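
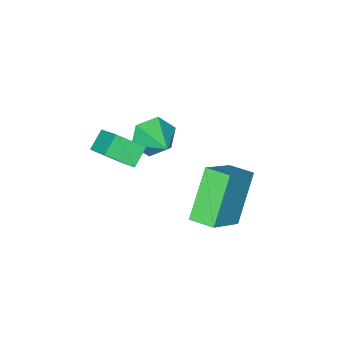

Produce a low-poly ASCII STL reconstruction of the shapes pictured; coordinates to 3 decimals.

solid 
facet normal -0.359 -0.844 -0.399
outer loop
vertex -0.076 -2.922 -4.336
vertex -0.488 -3.114 -3.559
vertex -0.916 -2.634 -4.189
endloop
endfacet
facet normal 0.152 0.764 -0.627
outer loop
vertex -0.076 -2.922 -4.336
vertex -0.916 -2.634 -4.189
vertex 0.068 -1.806 -2.941
endloop
endfacet
facet normal -0.359 -0.844 -0.399
outer loop
vertex -0.916 -2.634 -4.189
vertex -0.488 -3.114 -3.559
vertex -1.328 -2.826 -3.413
endloop
endfacet
facet normal -0.565 0.819 -0.098
outer loop
vertex -0.916 -2.634 -4.189
vertex -1.328 -2.826 -3.413
vertex 0.068 -1.806 -2.941
endloop
endfacet
facet normal -0.359 -0.844 -0.400
outer loop
vertex -1.328 -2.826 -3.413
vertex -0.488 -3.114 -3.559
vertex -0.901 -3.306 -2.783
endloop
endfacet
facet normal -0.557 0.434 0.708
outer loop
vertex -1.328 -2.826 -3.413
vertex -0.901 -3.306 -2.783
vertex 0.068 -1.806 -2.941
endloop
endfacet
facet normal -0.359 -0.844 -0.400
outer loop
vertex -0.901 -3.306 -2.783
vertex -0.488 -3.114 -3.559
vertex -0.061 -3.594 -2.929
endloop
endfacet
facet normal 0.169 -0.006 0.986
outer loop
vertex -0.901 -3.306 -2.783
vertex -0.061 -3.594 -2.929
vertex 0.068 -1.806 -2.941
endloop
endfacet
facet normal -0.359 -0.844 -0.399
outer loop
vertex -0.061 -3.594 -2.929
vertex -0.488 -3.114 -3.559
vertex 0.352 -3.402 -3.706
endloop
endfacet
facet normal 0.888 -0.061 0.457
outer loop
vertex -0.061 -3.594 -2.929
vertex 0.352 -3.402 -3.706
vertex 0.068 -1.806 -2.941
endloop
endfacet
facet normal -0.359 -0.844 -0.399
outer loop
vertex 0.352 -3.402 -3.706
vertex -0.488 -3.114 -3.559
vertex -0.076 -2.922 -4.336
endloop
endfacet
facet normal 0.879 0.324 -0.350
outer loop
vertex 0.352 -3.402 -3.706
vertex -0.076 -2.922 -4.336
vertex 0.068 -1.806 -2.941
endloop
endfacet
facet normal -0.773 -0.142 -0.618
outer loop
vertex -0.681 0.579 -2.64
vertex -0.93 1.522 -2.545
vertex 0.585 1.084 -4.341
endloop
endfacet
facet normal 0.254 -0.962 -0.096
outer loop
vertex 2.07 1.358 -3.155
vertex -0.681 0.579 -2.64
vertex 0.585 1.084 -4.341
endloop
endfacet
facet normal -0.773 -0.142 -0.618
outer loop
vertex 0.585 1.084 -4.341
vertex -0.93 1.522 -2.545
vertex 0.336 2.027 -4.246
endloop
endfacet
facet normal 0.581 0.232 -0.780
outer loop
vertex 0.336 2.027 -4.246
vertex 2.07 1.358 -3.155
vertex 0.585 1.084 -4.341
endloop
endfacet
facet normal -0.581 -0.232 0.780
outer loop
vertex -0.681 0.579 -2.64
vertex 0.555 1.796 -1.359
vertex -0.93 1.522 -2.545
endloop
endfacet
facet normal 0.254 -0.962 -0.096
outer loop
vertex 0.804 0.853 -1.454
vertex -0.681 0.579 -2.64
vertex 2.07 1.358 -3.155
endloop
endfacet
facet normal -0.581 -0.232 0.780
outer loop
vertex 0.804 0.853 -1.454
vertex 0.555 1.796 -1.359
vertex -0.681 0.579 -2.64
endloop
endfacet
facet normal -0.254 0.962 0.096
outer loop
vertex -0.93 1.522 -2.545
vertex 0.555 1.796 -1.359
vertex 0.336 2.027 -4.246
endloop
endfacet
facet normal 0.581 0.232 -0.780
outer loop
vertex 1.821 2.301 -3.06
vertex 2.07 1.358 -3.155
vertex 0.336 2.027 -4.246
endloop
endfacet
facet normal -0.254 0.962 0.096
outer loop
vertex 0.336 2.027 -4.246
vertex 0.555 1.796 -1.359
vertex 1.821 2.301 -3.06
endloop
endfacet
facet normal 0.773 0.142 0.618
outer loop
vertex 1.821 2.301 -3.06
vertex 0.804 0.853 -1.454
vertex 2.07 1.358 -3.155
endloop
endfacet
facet normal 0.773 0.142 0.618
outer loop
vertex 0.555 1.796 -1.359
vertex 0.804 0.853 -1.454
vertex 1.821 2.301 -3.06
endloop
endfacet
facet normal -0.782 -0.189 0.594
outer loop
vertex 2.121 -2.227 -0.889
vertex 1.364 -1.525 -1.662
vertex 1.844 -3.306 -1.597
endloop
endfacet
facet normal 0.587 -0.544 0.600
outer loop
vertex 2.556 -3.135 -2.138
vertex 2.121 -2.227 -0.889
vertex 1.844 -3.306 -1.597
endloop
endfacet
facet normal -0.782 -0.189 0.594
outer loop
vertex 1.844 -3.306 -1.597
vertex 1.364 -1.525 -1.662
vertex 1.087 -2.604 -2.37
endloop
endfacet
facet normal -0.211 -0.818 -0.536
outer loop
vertex 1.087 -2.604 -2.37
vertex 2.556 -3.135 -2.138
vertex 1.844 -3.306 -1.597
endloop
endfacet
facet normal 0.211 0.818 0.536
outer loop
vertex 2.121 -2.227 -0.889
vertex 2.076 -1.354 -2.203
vertex 1.364 -1.525 -1.662
endloop
endfacet
facet normal 0.587 -0.544 0.600
outer loop
vertex 2.833 -2.056 -1.43
vertex 2.121 -2.227 -0.889
vertex 2.556 -3.135 -2.138
endloop
endfacet
facet normal 0.211 0.818 0.536
outer loop
vertex 2.833 -2.056 -1.43
vertex 2.076 -1.354 -2.203
vertex 2.121 -2.227 -0.889
endloop
endfacet
facet normal -0.587 0.544 -0.600
outer loop
vertex 1.364 -1.525 -1.662
vertex 2.076 -1.354 -2.203
vertex 1.087 -2.604 -2.37
endloop
endfacet
facet normal -0.211 -0.818 -0.536
outer loop
vertex 1.799 -2.433 -2.911
vertex 2.556 -3.135 -2.138
vertex 1.087 -2.604 -2.37
endloop
endfacet
facet normal -0.587 0.544 -0.600
outer loop
vertex 1.087 -2.604 -2.37
vertex 2.076 -1.354 -2.203
vertex 1.799 -2.433 -2.911
endloop
endfacet
facet normal 0.782 0.189 -0.594
outer loop
vertex 1.799 -2.433 -2.911
vertex 2.833 -2.056 -1.43
vertex 2.556 -3.135 -2.138
endloop
endfacet
facet normal 0.782 0.189 -0.594
outer loop
vertex 2.076 -1.354 -2.203
vertex 2.833 -2.056 -1.43
vertex 1.799 -2.433 -2.911
endloop
endfacet

endsolid


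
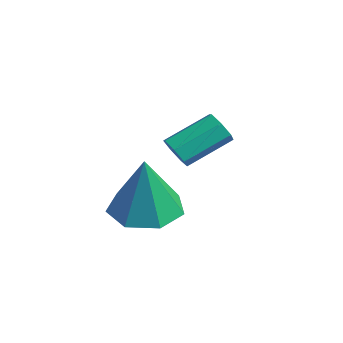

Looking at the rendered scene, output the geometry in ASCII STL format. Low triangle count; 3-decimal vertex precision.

solid 
facet normal -0.164 0.102 -0.981
outer loop
vertex 2.306 0.566 -0.646
vertex 1.31 0.689 -0.467
vertex 2.04 1.4 -0.515
endloop
endfacet
facet normal 0.920 0.245 0.306
outer loop
vertex 2.306 0.566 -0.646
vertex 2.04 1.4 -0.515
vertex 1.63 0.491 1.447
endloop
endfacet
facet normal -0.164 0.103 -0.981
outer loop
vertex 2.04 1.4 -0.515
vertex 1.31 0.689 -0.467
vertex 1.224 1.699 -0.347
endloop
endfacet
facet normal 0.387 0.803 0.453
outer loop
vertex 2.04 1.4 -0.515
vertex 1.224 1.699 -0.347
vertex 1.63 0.491 1.447
endloop
endfacet
facet normal -0.164 0.103 -0.981
outer loop
vertex 1.224 1.699 -0.347
vertex 1.31 0.689 -0.467
vertex 0.472 1.237 -0.27
endloop
endfacet
facet normal -0.385 0.723 0.574
outer loop
vertex 1.224 1.699 -0.347
vertex 0.472 1.237 -0.27
vertex 1.63 0.491 1.447
endloop
endfacet
facet normal -0.164 0.101 -0.981
outer loop
vertex 0.472 1.237 -0.27
vertex 1.31 0.689 -0.467
vertex 0.352 0.363 -0.34
endloop
endfacet
facet normal -0.814 0.066 0.577
outer loop
vertex 0.472 1.237 -0.27
vertex 0.352 0.363 -0.34
vertex 1.63 0.491 1.447
endloop
endfacet
facet normal -0.165 0.102 -0.981
outer loop
vertex 0.352 0.363 -0.34
vertex 1.31 0.689 -0.467
vertex 0.952 -0.265 -0.506
endloop
endfacet
facet normal -0.577 -0.674 0.461
outer loop
vertex 0.352 0.363 -0.34
vertex 0.952 -0.265 -0.506
vertex 1.63 0.491 1.447
endloop
endfacet
facet normal -0.164 0.102 -0.981
outer loop
vertex 0.952 -0.265 -0.506
vertex 1.31 0.689 -0.467
vertex 1.822 -0.175 -0.642
endloop
endfacet
facet normal 0.146 -0.939 0.313
outer loop
vertex 0.952 -0.265 -0.506
vertex 1.822 -0.175 -0.642
vertex 1.63 0.491 1.447
endloop
endfacet
facet normal -0.164 0.102 -0.981
outer loop
vertex 1.822 -0.175 -0.642
vertex 1.31 0.689 -0.467
vertex 2.306 0.566 -0.646
endloop
endfacet
facet normal 0.813 -0.529 0.243
outer loop
vertex 1.822 -0.175 -0.642
vertex 2.306 0.566 -0.646
vertex 1.63 0.491 1.447
endloop
endfacet
facet normal -0.093 -0.873 -0.479
outer loop
vertex 0.021 2.232 0.604
vertex -0.35 2.457 0.266
vertex 0.196 2.431 0.207
endloop
endfacet
facet normal 0.926 -0.252 0.282
outer loop
vertex 0.021 2.232 0.604
vertex 0.196 2.431 0.207
vertex 0.161 3.558 1.332
endloop
endfacet
facet normal 0.925 -0.253 0.283
outer loop
vertex 0.161 3.558 1.332
vertex 0.196 2.431 0.207
vertex 0.337 3.758 0.935
endloop
endfacet
facet normal 0.092 0.872 0.480
outer loop
vertex 0.161 3.558 1.332
vertex 0.337 3.758 0.935
vertex -0.21 3.783 0.994
endloop
endfacet
facet normal -0.093 -0.873 -0.478
outer loop
vertex 0.196 2.431 0.207
vertex -0.35 2.457 0.266
vertex -0.04 2.649 -0.145
endloop
endfacet
facet normal 0.864 0.169 -0.475
outer loop
vertex 0.196 2.431 0.207
vertex -0.04 2.649 -0.145
vertex 0.337 3.758 0.935
endloop
endfacet
facet normal 0.864 0.169 -0.475
outer loop
vertex 0.337 3.758 0.935
vertex -0.04 2.649 -0.145
vertex 0.101 3.976 0.583
endloop
endfacet
facet normal 0.092 0.873 0.479
outer loop
vertex 0.337 3.758 0.935
vertex 0.101 3.976 0.583
vertex -0.21 3.783 0.994
endloop
endfacet
facet normal -0.094 -0.873 -0.479
outer loop
vertex -0.04 2.649 -0.145
vertex -0.35 2.457 0.266
vertex -0.51 2.723 -0.188
endloop
endfacet
facet normal 0.153 0.463 -0.873
outer loop
vertex -0.04 2.649 -0.145
vertex -0.51 2.723 -0.188
vertex 0.101 3.976 0.583
endloop
endfacet
facet normal 0.153 0.463 -0.873
outer loop
vertex 0.101 3.976 0.583
vertex -0.51 2.723 -0.188
vertex -0.369 4.05 0.54
endloop
endfacet
facet normal 0.093 0.872 0.480
outer loop
vertex 0.101 3.976 0.583
vertex -0.369 4.05 0.54
vertex -0.21 3.783 0.994
endloop
endfacet
facet normal -0.093 -0.873 -0.479
outer loop
vertex -0.51 2.723 -0.188
vertex -0.35 2.457 0.266
vertex -0.859 2.596 0.111
endloop
endfacet
facet normal -0.675 0.409 -0.614
outer loop
vertex -0.51 2.723 -0.188
vertex -0.859 2.596 0.111
vertex -0.369 4.05 0.54
endloop
endfacet
facet normal -0.675 0.409 -0.615
outer loop
vertex -0.369 4.05 0.54
vertex -0.859 2.596 0.111
vertex -0.719 3.922 0.839
endloop
endfacet
facet normal 0.092 0.872 0.481
outer loop
vertex -0.369 4.05 0.54
vertex -0.719 3.922 0.839
vertex -0.21 3.783 0.994
endloop
endfacet
facet normal -0.092 -0.873 -0.479
outer loop
vertex -0.859 2.596 0.111
vertex -0.35 2.457 0.266
vertex -0.826 2.364 0.527
endloop
endfacet
facet normal -0.993 0.047 0.105
outer loop
vertex -0.859 2.596 0.111
vertex -0.826 2.364 0.527
vertex -0.719 3.922 0.839
endloop
endfacet
facet normal -0.993 0.047 0.107
outer loop
vertex -0.719 3.922 0.839
vertex -0.826 2.364 0.527
vertex -0.685 3.691 1.255
endloop
endfacet
facet normal 0.093 0.874 0.478
outer loop
vertex -0.719 3.922 0.839
vertex -0.685 3.691 1.255
vertex -0.21 3.783 0.994
endloop
endfacet
facet normal -0.093 -0.873 -0.480
outer loop
vertex -0.826 2.364 0.527
vertex -0.35 2.457 0.266
vertex -0.434 2.202 0.746
endloop
endfacet
facet normal -0.563 -0.351 0.748
outer loop
vertex -0.826 2.364 0.527
vertex -0.434 2.202 0.746
vertex -0.685 3.691 1.255
endloop
endfacet
facet normal -0.563 -0.351 0.748
outer loop
vertex -0.685 3.691 1.255
vertex -0.434 2.202 0.746
vertex -0.293 3.529 1.474
endloop
endfacet
facet normal 0.094 0.873 0.478
outer loop
vertex -0.685 3.691 1.255
vertex -0.293 3.529 1.474
vertex -0.21 3.783 0.994
endloop
endfacet
facet normal -0.092 -0.873 -0.480
outer loop
vertex -0.434 2.202 0.746
vertex -0.35 2.457 0.266
vertex 0.021 2.232 0.604
endloop
endfacet
facet normal 0.290 -0.484 0.826
outer loop
vertex -0.434 2.202 0.746
vertex 0.021 2.232 0.604
vertex -0.293 3.529 1.474
endloop
endfacet
facet normal 0.289 -0.484 0.826
outer loop
vertex -0.293 3.529 1.474
vertex 0.021 2.232 0.604
vertex 0.161 3.558 1.332
endloop
endfacet
facet normal 0.094 0.873 0.478
outer loop
vertex -0.293 3.529 1.474
vertex 0.161 3.558 1.332
vertex -0.21 3.783 0.994
endloop
endfacet

endsolid


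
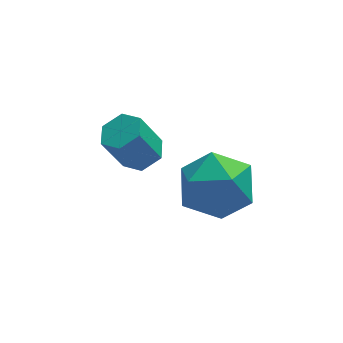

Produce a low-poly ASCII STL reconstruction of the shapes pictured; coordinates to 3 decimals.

solid 
facet normal 0.442 0.033 -0.896
outer loop
vertex -0.852 1.978 -0.998
vertex -1.429 1.803 -1.289
vertex -1.285 2.45 -1.194
endloop
endfacet
facet normal 0.622 0.709 0.333
outer loop
vertex -0.852 1.978 -0.998
vertex -1.285 2.45 -1.194
vertex -1.453 1.932 0.221
endloop
endfacet
facet normal 0.622 0.709 0.333
outer loop
vertex -1.453 1.932 0.221
vertex -1.285 2.45 -1.194
vertex -1.886 2.404 0.025
endloop
endfacet
facet normal -0.442 -0.034 0.896
outer loop
vertex -1.453 1.932 0.221
vertex -1.886 2.404 0.025
vertex -2.031 1.757 -0.071
endloop
endfacet
facet normal 0.442 0.033 -0.896
outer loop
vertex -1.285 2.45 -1.194
vertex -1.429 1.803 -1.289
vertex -1.862 2.275 -1.485
endloop
endfacet
facet normal -0.249 0.965 -0.086
outer loop
vertex -1.285 2.45 -1.194
vertex -1.862 2.275 -1.485
vertex -1.886 2.404 0.025
endloop
endfacet
facet normal -0.249 0.965 -0.086
outer loop
vertex -1.886 2.404 0.025
vertex -1.862 2.275 -1.485
vertex -2.464 2.229 -0.266
endloop
endfacet
facet normal -0.441 -0.034 0.897
outer loop
vertex -1.886 2.404 0.025
vertex -2.464 2.229 -0.266
vertex -2.031 1.757 -0.071
endloop
endfacet
facet normal 0.442 0.034 -0.896
outer loop
vertex -1.862 2.275 -1.485
vertex -1.429 1.803 -1.289
vertex -2.007 1.628 -1.581
endloop
endfacet
facet normal -0.870 0.257 -0.420
outer loop
vertex -1.862 2.275 -1.485
vertex -2.007 1.628 -1.581
vertex -2.464 2.229 -0.266
endloop
endfacet
facet normal -0.871 0.256 -0.420
outer loop
vertex -2.464 2.229 -0.266
vertex -2.007 1.628 -1.581
vertex -2.608 1.582 -0.362
endloop
endfacet
facet normal -0.442 -0.035 0.897
outer loop
vertex -2.464 2.229 -0.266
vertex -2.608 1.582 -0.362
vertex -2.031 1.757 -0.071
endloop
endfacet
facet normal 0.442 0.034 -0.896
outer loop
vertex -2.007 1.628 -1.581
vertex -1.429 1.803 -1.289
vertex -1.574 1.156 -1.385
endloop
endfacet
facet normal -0.622 -0.709 -0.333
outer loop
vertex -2.007 1.628 -1.581
vertex -1.574 1.156 -1.385
vertex -2.608 1.582 -0.362
endloop
endfacet
facet normal -0.622 -0.709 -0.333
outer loop
vertex -2.608 1.582 -0.362
vertex -1.574 1.156 -1.385
vertex -2.175 1.11 -0.166
endloop
endfacet
facet normal -0.442 -0.033 0.896
outer loop
vertex -2.608 1.582 -0.362
vertex -2.175 1.11 -0.166
vertex -2.031 1.757 -0.071
endloop
endfacet
facet normal 0.441 0.034 -0.897
outer loop
vertex -1.574 1.156 -1.385
vertex -1.429 1.803 -1.289
vertex -0.996 1.331 -1.094
endloop
endfacet
facet normal 0.249 -0.965 0.086
outer loop
vertex -1.574 1.156 -1.385
vertex -0.996 1.331 -1.094
vertex -2.175 1.11 -0.166
endloop
endfacet
facet normal 0.249 -0.965 0.087
outer loop
vertex -2.175 1.11 -0.166
vertex -0.996 1.331 -1.094
vertex -1.598 1.285 0.125
endloop
endfacet
facet normal -0.442 -0.033 0.896
outer loop
vertex -2.175 1.11 -0.166
vertex -1.598 1.285 0.125
vertex -2.031 1.757 -0.071
endloop
endfacet
facet normal 0.442 0.035 -0.897
outer loop
vertex -0.996 1.331 -1.094
vertex -1.429 1.803 -1.289
vertex -0.852 1.978 -0.998
endloop
endfacet
facet normal 0.871 -0.256 0.420
outer loop
vertex -0.996 1.331 -1.094
vertex -0.852 1.978 -0.998
vertex -1.598 1.285 0.125
endloop
endfacet
facet normal 0.871 -0.257 0.419
outer loop
vertex -1.598 1.285 0.125
vertex -0.852 1.978 -0.998
vertex -1.453 1.932 0.221
endloop
endfacet
facet normal -0.442 -0.034 0.896
outer loop
vertex -1.598 1.285 0.125
vertex -1.453 1.932 0.221
vertex -2.031 1.757 -0.071
endloop
endfacet
facet normal 0.472 0.680 0.561
outer loop
vertex 0.345 0.086 -0.041
vertex 0.004 -0.459 0.907
vertex 0.998 -0.74 0.411
endloop
endfacet
facet normal 0.800 0.596 -0.067
outer loop
vertex 0.345 0.086 -0.041
vertex 0.998 -0.74 0.411
vertex 0.857 -0.678 -0.725
endloop
endfacet
facet normal 0.329 0.743 -0.583
outer loop
vertex 0.345 0.086 -0.041
vertex 0.857 -0.678 -0.725
vertex -0.225 -0.359 -0.93
endloop
endfacet
facet normal -0.289 0.917 -0.274
outer loop
vertex 0.345 0.086 -0.041
vertex -0.225 -0.359 -0.93
vertex -0.752 -0.224 0.079
endloop
endfacet
facet normal -0.201 0.879 0.433
outer loop
vertex 0.345 0.086 -0.041
vertex -0.752 -0.224 0.079
vertex 0.004 -0.459 0.907
endloop
endfacet
facet normal 0.988 -0.090 -0.128
outer loop
vertex 0.857 -0.678 -0.725
vertex 0.998 -0.74 0.411
vertex 0.832 -1.696 -0.199
endloop
endfacet
facet normal 0.457 0.046 0.889
outer loop
vertex 0.998 -0.74 0.411
vertex 0.004 -0.459 0.907
vertex 0.305 -1.561 0.81
endloop
endfacet
facet normal -0.632 0.368 0.682
outer loop
vertex 0.004 -0.459 0.907
vertex -0.752 -0.224 0.079
vertex -0.777 -1.242 0.605
endloop
endfacet
facet normal -0.775 0.430 -0.463
outer loop
vertex -0.752 -0.224 0.079
vertex -0.225 -0.359 -0.93
vertex -0.918 -1.18 -0.531
endloop
endfacet
facet normal 0.226 0.146 -0.963
outer loop
vertex -0.225 -0.359 -0.93
vertex 0.857 -0.678 -0.725
vertex 0.076 -1.461 -1.027
endloop
endfacet
facet normal 0.289 -0.917 0.274
outer loop
vertex -0.265 -2.006 -0.079
vertex 0.832 -1.696 -0.199
vertex 0.305 -1.561 0.81
endloop
endfacet
facet normal -0.329 -0.743 0.583
outer loop
vertex -0.265 -2.006 -0.079
vertex 0.305 -1.561 0.81
vertex -0.777 -1.242 0.605
endloop
endfacet
facet normal -0.800 -0.596 0.067
outer loop
vertex -0.265 -2.006 -0.079
vertex -0.777 -1.242 0.605
vertex -0.918 -1.18 -0.531
endloop
endfacet
facet normal -0.472 -0.680 -0.561
outer loop
vertex -0.265 -2.006 -0.079
vertex -0.918 -1.18 -0.531
vertex 0.076 -1.461 -1.027
endloop
endfacet
facet normal 0.201 -0.879 -0.433
outer loop
vertex -0.265 -2.006 -0.079
vertex 0.076 -1.461 -1.027
vertex 0.832 -1.696 -0.199
endloop
endfacet
facet normal 0.775 -0.430 0.463
outer loop
vertex 0.305 -1.561 0.81
vertex 0.832 -1.696 -0.199
vertex 0.998 -0.74 0.411
endloop
endfacet
facet normal -0.226 -0.146 0.963
outer loop
vertex -0.777 -1.242 0.605
vertex 0.305 -1.561 0.81
vertex 0.004 -0.459 0.907
endloop
endfacet
facet normal -0.988 0.090 0.128
outer loop
vertex -0.918 -1.18 -0.531
vertex -0.777 -1.242 0.605
vertex -0.752 -0.224 0.079
endloop
endfacet
facet normal -0.457 -0.046 -0.889
outer loop
vertex 0.076 -1.461 -1.027
vertex -0.918 -1.18 -0.531
vertex -0.225 -0.359 -0.93
endloop
endfacet
facet normal 0.632 -0.368 -0.682
outer loop
vertex 0.832 -1.696 -0.199
vertex 0.076 -1.461 -1.027
vertex 0.857 -0.678 -0.725
endloop
endfacet

endsolid


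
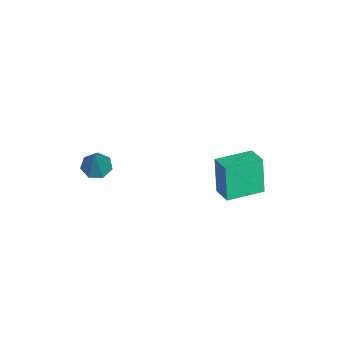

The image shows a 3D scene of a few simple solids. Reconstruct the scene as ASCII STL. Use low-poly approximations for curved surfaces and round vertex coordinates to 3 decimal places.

solid 
facet normal -0.521 -0.077 -0.850
outer loop
vertex 2.708 -2.084 2.486
vertex 2.199 -2.476 2.834
vertex 2.235 -1.752 2.746
endloop
endfacet
facet normal 0.560 0.828 -0.039
outer loop
vertex 2.708 -2.084 2.486
vertex 2.235 -1.752 2.746
vertex 3.201 -2.324 4.466
endloop
endfacet
facet normal -0.521 -0.077 -0.850
outer loop
vertex 2.235 -1.752 2.746
vertex 2.199 -2.476 2.834
vertex 1.735 -1.965 3.072
endloop
endfacet
facet normal -0.140 0.913 0.382
outer loop
vertex 2.235 -1.752 2.746
vertex 1.735 -1.965 3.072
vertex 3.201 -2.324 4.466
endloop
endfacet
facet normal -0.522 -0.078 -0.850
outer loop
vertex 1.735 -1.965 3.072
vertex 2.199 -2.476 2.834
vertex 1.585 -2.563 3.219
endloop
endfacet
facet normal -0.607 0.330 0.723
outer loop
vertex 1.735 -1.965 3.072
vertex 1.585 -2.563 3.219
vertex 3.201 -2.324 4.466
endloop
endfacet
facet normal -0.521 -0.080 -0.850
outer loop
vertex 1.585 -2.563 3.219
vertex 2.199 -2.476 2.834
vertex 1.898 -3.095 3.077
endloop
endfacet
facet normal -0.489 -0.482 0.727
outer loop
vertex 1.585 -2.563 3.219
vertex 1.898 -3.095 3.077
vertex 3.201 -2.324 4.466
endloop
endfacet
facet normal -0.521 -0.080 -0.850
outer loop
vertex 1.898 -3.095 3.077
vertex 2.199 -2.476 2.834
vertex 2.438 -3.161 2.752
endloop
endfacet
facet normal 0.124 -0.912 0.391
outer loop
vertex 1.898 -3.095 3.077
vertex 2.438 -3.161 2.752
vertex 3.201 -2.324 4.466
endloop
endfacet
facet normal -0.521 -0.080 -0.850
outer loop
vertex 2.438 -3.161 2.752
vertex 2.199 -2.476 2.834
vertex 2.798 -2.711 2.489
endloop
endfacet
facet normal 0.771 -0.636 -0.033
outer loop
vertex 2.438 -3.161 2.752
vertex 2.798 -2.711 2.489
vertex 3.201 -2.324 4.466
endloop
endfacet
facet normal -0.521 -0.079 -0.850
outer loop
vertex 2.798 -2.711 2.489
vertex 2.199 -2.476 2.834
vertex 2.708 -2.084 2.486
endloop
endfacet
facet normal 0.965 0.137 -0.224
outer loop
vertex 2.798 -2.711 2.489
vertex 2.708 -2.084 2.486
vertex 3.201 -2.324 4.466
endloop
endfacet
facet normal -0.568 0.823 -0.026
outer loop
vertex -3.742 3.675 -0.166
vertex -2.828 4.312 0.024
vertex -3.42 3.831 -2.235
endloop
endfacet
facet normal -0.808 -0.564 -0.168
outer loop
vertex -2.312 2.228 -2.184
vertex -3.742 3.675 -0.166
vertex -3.42 3.831 -2.235
endloop
endfacet
facet normal -0.569 0.822 -0.026
outer loop
vertex -3.42 3.831 -2.235
vertex -2.828 4.312 0.024
vertex -2.507 4.469 -2.045
endloop
endfacet
facet normal 0.153 0.074 -0.985
outer loop
vertex -2.507 4.469 -2.045
vertex -2.312 2.228 -2.184
vertex -3.42 3.831 -2.235
endloop
endfacet
facet normal -0.153 -0.074 0.985
outer loop
vertex -3.742 3.675 -0.166
vertex -1.72 2.709 0.075
vertex -2.828 4.312 0.024
endloop
endfacet
facet normal -0.808 -0.564 -0.168
outer loop
vertex -2.633 2.071 -0.115
vertex -3.742 3.675 -0.166
vertex -2.312 2.228 -2.184
endloop
endfacet
facet normal -0.153 -0.074 0.985
outer loop
vertex -2.633 2.071 -0.115
vertex -1.72 2.709 0.075
vertex -3.742 3.675 -0.166
endloop
endfacet
facet normal 0.808 0.564 0.168
outer loop
vertex -2.828 4.312 0.024
vertex -1.72 2.709 0.075
vertex -2.507 4.469 -2.045
endloop
endfacet
facet normal 0.153 0.074 -0.985
outer loop
vertex -1.398 2.865 -1.994
vertex -2.312 2.228 -2.184
vertex -2.507 4.469 -2.045
endloop
endfacet
facet normal 0.808 0.564 0.168
outer loop
vertex -2.507 4.469 -2.045
vertex -1.72 2.709 0.075
vertex -1.398 2.865 -1.994
endloop
endfacet
facet normal 0.568 -0.823 0.026
outer loop
vertex -1.398 2.865 -1.994
vertex -2.633 2.071 -0.115
vertex -2.312 2.228 -2.184
endloop
endfacet
facet normal 0.569 -0.822 0.027
outer loop
vertex -1.72 2.709 0.075
vertex -2.633 2.071 -0.115
vertex -1.398 2.865 -1.994
endloop
endfacet

endsolid


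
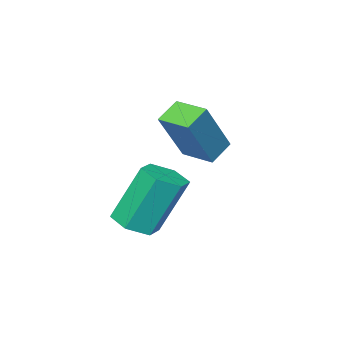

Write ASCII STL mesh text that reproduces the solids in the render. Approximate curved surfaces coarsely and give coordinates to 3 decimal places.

solid 
facet normal 0.346 -0.238 -0.908
outer loop
vertex 4.378 2.546 -2.255
vertex 3.83 2.197 -2.372
vertex 3.854 2.837 -2.531
endloop
endfacet
facet normal 0.500 0.865 -0.036
outer loop
vertex 4.378 2.546 -2.255
vertex 3.854 2.837 -2.531
vertex 3.758 2.972 -0.63
endloop
endfacet
facet normal 0.500 0.865 -0.036
outer loop
vertex 3.758 2.972 -0.63
vertex 3.854 2.837 -2.531
vertex 3.234 3.263 -0.907
endloop
endfacet
facet normal -0.347 0.238 0.907
outer loop
vertex 3.758 2.972 -0.63
vertex 3.234 3.263 -0.907
vertex 3.21 2.623 -0.748
endloop
endfacet
facet normal 0.346 -0.238 -0.908
outer loop
vertex 3.854 2.837 -2.531
vertex 3.83 2.197 -2.372
vertex 3.306 2.488 -2.648
endloop
endfacet
facet normal -0.438 0.815 -0.381
outer loop
vertex 3.854 2.837 -2.531
vertex 3.306 2.488 -2.648
vertex 3.234 3.263 -0.907
endloop
endfacet
facet normal -0.438 0.815 -0.381
outer loop
vertex 3.234 3.263 -0.907
vertex 3.306 2.488 -2.648
vertex 2.686 2.914 -1.024
endloop
endfacet
facet normal -0.346 0.238 0.908
outer loop
vertex 3.234 3.263 -0.907
vertex 2.686 2.914 -1.024
vertex 3.21 2.623 -0.748
endloop
endfacet
facet normal 0.346 -0.237 -0.908
outer loop
vertex 3.306 2.488 -2.648
vertex 3.83 2.197 -2.372
vertex 3.282 1.848 -2.49
endloop
endfacet
facet normal -0.937 -0.050 -0.345
outer loop
vertex 3.306 2.488 -2.648
vertex 3.282 1.848 -2.49
vertex 2.686 2.914 -1.024
endloop
endfacet
facet normal -0.937 -0.050 -0.344
outer loop
vertex 2.686 2.914 -1.024
vertex 3.282 1.848 -2.49
vertex 2.662 2.274 -0.865
endloop
endfacet
facet normal -0.346 0.238 0.908
outer loop
vertex 2.686 2.914 -1.024
vertex 2.662 2.274 -0.865
vertex 3.21 2.623 -0.748
endloop
endfacet
facet normal 0.347 -0.238 -0.907
outer loop
vertex 3.282 1.848 -2.49
vertex 3.83 2.197 -2.372
vertex 3.806 1.557 -2.213
endloop
endfacet
facet normal -0.500 -0.865 0.036
outer loop
vertex 3.282 1.848 -2.49
vertex 3.806 1.557 -2.213
vertex 2.662 2.274 -0.865
endloop
endfacet
facet normal -0.500 -0.865 0.036
outer loop
vertex 2.662 2.274 -0.865
vertex 3.806 1.557 -2.213
vertex 3.186 1.983 -0.589
endloop
endfacet
facet normal -0.346 0.238 0.908
outer loop
vertex 2.662 2.274 -0.865
vertex 3.186 1.983 -0.589
vertex 3.21 2.623 -0.748
endloop
endfacet
facet normal 0.346 -0.238 -0.908
outer loop
vertex 3.806 1.557 -2.213
vertex 3.83 2.197 -2.372
vertex 4.354 1.906 -2.096
endloop
endfacet
facet normal 0.438 -0.815 0.381
outer loop
vertex 3.806 1.557 -2.213
vertex 4.354 1.906 -2.096
vertex 3.186 1.983 -0.589
endloop
endfacet
facet normal 0.438 -0.815 0.381
outer loop
vertex 3.186 1.983 -0.589
vertex 4.354 1.906 -2.096
vertex 3.734 2.332 -0.472
endloop
endfacet
facet normal -0.346 0.238 0.908
outer loop
vertex 3.186 1.983 -0.589
vertex 3.734 2.332 -0.472
vertex 3.21 2.623 -0.748
endloop
endfacet
facet normal 0.346 -0.238 -0.908
outer loop
vertex 4.354 1.906 -2.096
vertex 3.83 2.197 -2.372
vertex 4.378 2.546 -2.255
endloop
endfacet
facet normal 0.937 0.050 0.345
outer loop
vertex 4.354 1.906 -2.096
vertex 4.378 2.546 -2.255
vertex 3.734 2.332 -0.472
endloop
endfacet
facet normal 0.937 0.050 0.345
outer loop
vertex 3.734 2.332 -0.472
vertex 4.378 2.546 -2.255
vertex 3.758 2.972 -0.63
endloop
endfacet
facet normal -0.346 0.237 0.908
outer loop
vertex 3.734 2.332 -0.472
vertex 3.758 2.972 -0.63
vertex 3.21 2.623 -0.748
endloop
endfacet
facet normal -0.833 -0.139 0.536
outer loop
vertex 1.353 0.675 0.703
vertex 1.175 1.669 0.685
vertex 0.402 0.477 -0.825
endloop
endfacet
facet normal 0.176 -0.984 0.018
outer loop
vertex 1.085 0.591 -1.265
vertex 1.353 0.675 0.703
vertex 0.402 0.477 -0.825
endloop
endfacet
facet normal -0.833 -0.139 0.536
outer loop
vertex 0.402 0.477 -0.825
vertex 1.175 1.669 0.685
vertex 0.224 1.471 -0.843
endloop
endfacet
facet normal -0.525 -0.109 -0.844
outer loop
vertex 0.224 1.471 -0.843
vertex 1.085 0.591 -1.265
vertex 0.402 0.477 -0.825
endloop
endfacet
facet normal 0.525 0.109 0.844
outer loop
vertex 1.353 0.675 0.703
vertex 1.858 1.783 0.245
vertex 1.175 1.669 0.685
endloop
endfacet
facet normal 0.176 -0.984 0.018
outer loop
vertex 2.036 0.789 0.263
vertex 1.353 0.675 0.703
vertex 1.085 0.591 -1.265
endloop
endfacet
facet normal 0.525 0.109 0.844
outer loop
vertex 2.036 0.789 0.263
vertex 1.858 1.783 0.245
vertex 1.353 0.675 0.703
endloop
endfacet
facet normal -0.176 0.984 -0.018
outer loop
vertex 1.175 1.669 0.685
vertex 1.858 1.783 0.245
vertex 0.224 1.471 -0.843
endloop
endfacet
facet normal -0.525 -0.109 -0.844
outer loop
vertex 0.907 1.585 -1.283
vertex 1.085 0.591 -1.265
vertex 0.224 1.471 -0.843
endloop
endfacet
facet normal -0.176 0.984 -0.018
outer loop
vertex 0.224 1.471 -0.843
vertex 1.858 1.783 0.245
vertex 0.907 1.585 -1.283
endloop
endfacet
facet normal 0.833 0.139 -0.536
outer loop
vertex 0.907 1.585 -1.283
vertex 2.036 0.789 0.263
vertex 1.085 0.591 -1.265
endloop
endfacet
facet normal 0.833 0.139 -0.536
outer loop
vertex 1.858 1.783 0.245
vertex 2.036 0.789 0.263
vertex 0.907 1.585 -1.283
endloop
endfacet

endsolid


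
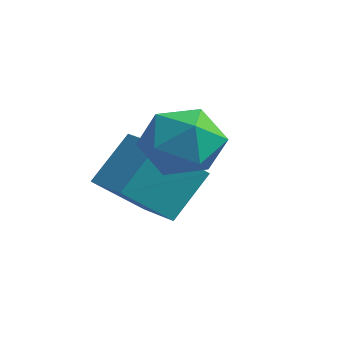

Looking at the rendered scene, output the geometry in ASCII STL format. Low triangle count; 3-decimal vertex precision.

solid 
facet normal -0.998 0.054 0.019
outer loop
vertex -0.262 -1.234 1.543
vertex -0.189 -0.293 2.67
vertex -0.209 0.146 0.388
endloop
endfacet
facet normal -0.049 -0.640 -0.767
outer loop
vertex 0.769 0.093 0.37
vertex -0.262 -1.234 1.543
vertex -0.209 0.146 0.388
endloop
endfacet
facet normal -0.998 0.054 0.019
outer loop
vertex -0.209 0.146 0.388
vertex -0.189 -0.293 2.67
vertex -0.137 1.087 1.515
endloop
endfacet
facet normal 0.030 0.766 -0.642
outer loop
vertex -0.137 1.087 1.515
vertex 0.769 0.093 0.37
vertex -0.209 0.146 0.388
endloop
endfacet
facet normal -0.030 -0.766 0.642
outer loop
vertex -0.262 -1.234 1.543
vertex 0.789 -0.346 2.652
vertex -0.189 -0.293 2.67
endloop
endfacet
facet normal -0.049 -0.640 -0.767
outer loop
vertex 0.717 -1.287 1.525
vertex -0.262 -1.234 1.543
vertex 0.769 0.093 0.37
endloop
endfacet
facet normal -0.030 -0.766 0.642
outer loop
vertex 0.717 -1.287 1.525
vertex 0.789 -0.346 2.652
vertex -0.262 -1.234 1.543
endloop
endfacet
facet normal 0.049 0.640 0.767
outer loop
vertex -0.189 -0.293 2.67
vertex 0.789 -0.346 2.652
vertex -0.137 1.087 1.515
endloop
endfacet
facet normal 0.030 0.766 -0.642
outer loop
vertex 0.842 1.034 1.497
vertex 0.769 0.093 0.37
vertex -0.137 1.087 1.515
endloop
endfacet
facet normal 0.049 0.640 0.767
outer loop
vertex -0.137 1.087 1.515
vertex 0.789 -0.346 2.652
vertex 0.842 1.034 1.497
endloop
endfacet
facet normal 0.998 -0.054 -0.020
outer loop
vertex 0.842 1.034 1.497
vertex 0.717 -1.287 1.525
vertex 0.769 0.093 0.37
endloop
endfacet
facet normal 0.998 -0.054 -0.019
outer loop
vertex 0.789 -0.346 2.652
vertex 0.717 -1.287 1.525
vertex 0.842 1.034 1.497
endloop
endfacet
facet normal 0.233 0.905 0.357
outer loop
vertex 1.442 0.445 2.872
vertex 1.626 0.056 3.738
vertex 2.333 0.133 3.082
endloop
endfacet
facet normal 0.381 0.860 -0.340
outer loop
vertex 1.442 0.445 2.872
vertex 2.333 0.133 3.082
vertex 1.952 -0.043 2.211
endloop
endfacet
facet normal -0.221 0.695 -0.684
outer loop
vertex 1.442 0.445 2.872
vertex 1.952 -0.043 2.211
vertex 1.01 -0.228 2.328
endloop
endfacet
facet normal -0.743 0.639 -0.200
outer loop
vertex 1.442 0.445 2.872
vertex 1.01 -0.228 2.328
vertex 0.808 -0.167 3.272
endloop
endfacet
facet normal -0.462 0.768 0.443
outer loop
vertex 1.442 0.445 2.872
vertex 0.808 -0.167 3.272
vertex 1.626 0.056 3.738
endloop
endfacet
facet normal 0.841 0.323 -0.433
outer loop
vertex 1.952 -0.043 2.211
vertex 2.333 0.133 3.082
vertex 2.452 -0.733 2.668
endloop
endfacet
facet normal 0.601 0.395 0.694
outer loop
vertex 2.333 0.133 3.082
vertex 1.626 0.056 3.738
vertex 2.25 -0.672 3.612
endloop
endfacet
facet normal -0.523 0.174 0.835
outer loop
vertex 1.626 0.056 3.738
vertex 0.808 -0.167 3.272
vertex 1.308 -0.857 3.729
endloop
endfacet
facet normal -0.978 -0.035 -0.207
outer loop
vertex 0.808 -0.167 3.272
vertex 1.01 -0.228 2.328
vertex 0.927 -1.033 2.858
endloop
endfacet
facet normal -0.134 0.056 -0.989
outer loop
vertex 1.01 -0.228 2.328
vertex 1.952 -0.043 2.211
vertex 1.634 -0.956 2.202
endloop
endfacet
facet normal 0.743 -0.639 0.200
outer loop
vertex 1.818 -1.345 3.068
vertex 2.452 -0.733 2.668
vertex 2.25 -0.672 3.612
endloop
endfacet
facet normal 0.221 -0.695 0.684
outer loop
vertex 1.818 -1.345 3.068
vertex 2.25 -0.672 3.612
vertex 1.308 -0.857 3.729
endloop
endfacet
facet normal -0.381 -0.860 0.340
outer loop
vertex 1.818 -1.345 3.068
vertex 1.308 -0.857 3.729
vertex 0.927 -1.033 2.858
endloop
endfacet
facet normal -0.233 -0.905 -0.357
outer loop
vertex 1.818 -1.345 3.068
vertex 0.927 -1.033 2.858
vertex 1.634 -0.956 2.202
endloop
endfacet
facet normal 0.462 -0.768 -0.443
outer loop
vertex 1.818 -1.345 3.068
vertex 1.634 -0.956 2.202
vertex 2.452 -0.733 2.668
endloop
endfacet
facet normal 0.978 0.035 0.207
outer loop
vertex 2.25 -0.672 3.612
vertex 2.452 -0.733 2.668
vertex 2.333 0.133 3.082
endloop
endfacet
facet normal 0.134 -0.056 0.989
outer loop
vertex 1.308 -0.857 3.729
vertex 2.25 -0.672 3.612
vertex 1.626 0.056 3.738
endloop
endfacet
facet normal -0.841 -0.323 0.433
outer loop
vertex 0.927 -1.033 2.858
vertex 1.308 -0.857 3.729
vertex 0.808 -0.167 3.272
endloop
endfacet
facet normal -0.601 -0.395 -0.694
outer loop
vertex 1.634 -0.956 2.202
vertex 0.927 -1.033 2.858
vertex 1.01 -0.228 2.328
endloop
endfacet
facet normal 0.523 -0.174 -0.835
outer loop
vertex 2.452 -0.733 2.668
vertex 1.634 -0.956 2.202
vertex 1.952 -0.043 2.211
endloop
endfacet

endsolid


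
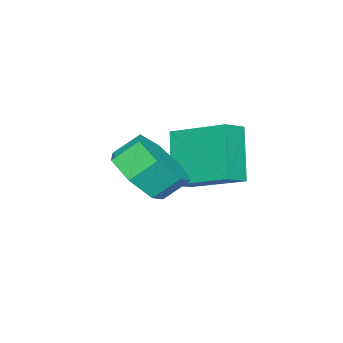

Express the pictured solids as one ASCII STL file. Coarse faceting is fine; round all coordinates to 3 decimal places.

solid 
facet normal 0.505 -0.552 -0.663
outer loop
vertex 0.304 -4.403 2.063
vertex -0.375 -4.089 1.285
vertex 0.548 -3.625 1.601
endloop
endfacet
facet normal 0.823 0.076 0.562
outer loop
vertex 0.304 -4.403 2.063
vertex 0.548 -3.625 1.601
vertex -0.205 -3.845 2.733
endloop
endfacet
facet normal 0.823 0.077 0.563
outer loop
vertex -0.205 -3.845 2.733
vertex 0.548 -3.625 1.601
vertex 0.038 -3.067 2.271
endloop
endfacet
facet normal -0.505 0.552 0.664
outer loop
vertex -0.205 -3.845 2.733
vertex 0.038 -3.067 2.271
vertex -0.885 -3.531 1.955
endloop
endfacet
facet normal 0.505 -0.553 -0.663
outer loop
vertex 0.548 -3.625 1.601
vertex -0.375 -4.089 1.285
vertex 0.096 -3.197 0.9
endloop
endfacet
facet normal 0.716 0.697 -0.036
outer loop
vertex 0.548 -3.625 1.601
vertex 0.096 -3.197 0.9
vertex 0.038 -3.067 2.271
endloop
endfacet
facet normal 0.716 0.697 -0.036
outer loop
vertex 0.038 -3.067 2.271
vertex 0.096 -3.197 0.9
vertex -0.414 -2.639 1.57
endloop
endfacet
facet normal -0.505 0.553 0.663
outer loop
vertex 0.038 -3.067 2.271
vertex -0.414 -2.639 1.57
vertex -0.885 -3.531 1.955
endloop
endfacet
facet normal 0.505 -0.553 -0.663
outer loop
vertex 0.096 -3.197 0.9
vertex -0.375 -4.089 1.285
vertex -0.71 -3.44 0.489
endloop
endfacet
facet normal 0.070 0.792 -0.606
outer loop
vertex 0.096 -3.197 0.9
vertex -0.71 -3.44 0.489
vertex -0.414 -2.639 1.57
endloop
endfacet
facet normal 0.070 0.792 -0.606
outer loop
vertex -0.414 -2.639 1.57
vertex -0.71 -3.44 0.489
vertex -1.22 -2.882 1.159
endloop
endfacet
facet normal -0.505 0.553 0.663
outer loop
vertex -0.414 -2.639 1.57
vertex -1.22 -2.882 1.159
vertex -0.885 -3.531 1.955
endloop
endfacet
facet normal 0.504 -0.553 -0.663
outer loop
vertex -0.71 -3.44 0.489
vertex -0.375 -4.089 1.285
vertex -1.264 -4.172 0.678
endloop
endfacet
facet normal -0.629 0.290 -0.721
outer loop
vertex -0.71 -3.44 0.489
vertex -1.264 -4.172 0.678
vertex -1.22 -2.882 1.159
endloop
endfacet
facet normal -0.629 0.290 -0.721
outer loop
vertex -1.22 -2.882 1.159
vertex -1.264 -4.172 0.678
vertex -1.774 -3.614 1.348
endloop
endfacet
facet normal -0.504 0.553 0.663
outer loop
vertex -1.22 -2.882 1.159
vertex -1.774 -3.614 1.348
vertex -0.885 -3.531 1.955
endloop
endfacet
facet normal 0.505 -0.552 -0.664
outer loop
vertex -1.264 -4.172 0.678
vertex -0.375 -4.089 1.285
vertex -1.149 -4.842 1.323
endloop
endfacet
facet normal -0.854 -0.429 -0.293
outer loop
vertex -1.264 -4.172 0.678
vertex -1.149 -4.842 1.323
vertex -1.774 -3.614 1.348
endloop
endfacet
facet normal -0.854 -0.429 -0.293
outer loop
vertex -1.774 -3.614 1.348
vertex -1.149 -4.842 1.323
vertex -1.659 -4.284 1.993
endloop
endfacet
facet normal -0.505 0.552 0.664
outer loop
vertex -1.774 -3.614 1.348
vertex -1.659 -4.284 1.993
vertex -0.885 -3.531 1.955
endloop
endfacet
facet normal 0.505 -0.553 -0.663
outer loop
vertex -1.149 -4.842 1.323
vertex -0.375 -4.089 1.285
vertex -0.451 -4.944 1.94
endloop
endfacet
facet normal -0.436 -0.826 0.356
outer loop
vertex -1.149 -4.842 1.323
vertex -0.451 -4.944 1.94
vertex -1.659 -4.284 1.993
endloop
endfacet
facet normal -0.436 -0.826 0.357
outer loop
vertex -1.659 -4.284 1.993
vertex -0.451 -4.944 1.94
vertex -0.96 -4.386 2.61
endloop
endfacet
facet normal -0.505 0.552 0.663
outer loop
vertex -1.659 -4.284 1.993
vertex -0.96 -4.386 2.61
vertex -0.885 -3.531 1.955
endloop
endfacet
facet normal 0.504 -0.553 -0.663
outer loop
vertex -0.451 -4.944 1.94
vertex -0.375 -4.089 1.285
vertex 0.304 -4.403 2.063
endloop
endfacet
facet normal 0.311 -0.601 0.736
outer loop
vertex -0.451 -4.944 1.94
vertex 0.304 -4.403 2.063
vertex -0.96 -4.386 2.61
endloop
endfacet
facet normal 0.311 -0.601 0.736
outer loop
vertex -0.96 -4.386 2.61
vertex 0.304 -4.403 2.063
vertex -0.205 -3.845 2.733
endloop
endfacet
facet normal -0.504 0.553 0.664
outer loop
vertex -0.96 -4.386 2.61
vertex -0.205 -3.845 2.733
vertex -0.885 -3.531 1.955
endloop
endfacet
facet normal -0.410 -0.325 0.852
outer loop
vertex -3.309 -5.114 1.776
vertex -3.281 -3.176 2.529
vertex -4.048 -4.985 1.47
endloop
endfacet
facet normal -0.013 -0.932 -0.362
outer loop
vertex -3.239 -4.344 -0.209
vertex -3.309 -5.114 1.776
vertex -4.048 -4.985 1.47
endloop
endfacet
facet normal -0.411 -0.325 0.852
outer loop
vertex -4.048 -4.985 1.47
vertex -3.281 -3.176 2.529
vertex -4.019 -3.046 2.223
endloop
endfacet
facet normal -0.912 0.160 -0.378
outer loop
vertex -4.019 -3.046 2.223
vertex -3.239 -4.344 -0.209
vertex -4.048 -4.985 1.47
endloop
endfacet
facet normal 0.912 -0.160 0.378
outer loop
vertex -3.309 -5.114 1.776
vertex -2.472 -2.535 0.85
vertex -3.281 -3.176 2.529
endloop
endfacet
facet normal -0.014 -0.932 -0.362
outer loop
vertex -2.501 -4.474 0.097
vertex -3.309 -5.114 1.776
vertex -3.239 -4.344 -0.209
endloop
endfacet
facet normal 0.912 -0.160 0.378
outer loop
vertex -2.501 -4.474 0.097
vertex -2.472 -2.535 0.85
vertex -3.309 -5.114 1.776
endloop
endfacet
facet normal 0.014 0.932 0.362
outer loop
vertex -3.281 -3.176 2.529
vertex -2.472 -2.535 0.85
vertex -4.019 -3.046 2.223
endloop
endfacet
facet normal -0.912 0.160 -0.378
outer loop
vertex -3.211 -2.406 0.544
vertex -3.239 -4.344 -0.209
vertex -4.019 -3.046 2.223
endloop
endfacet
facet normal 0.013 0.932 0.362
outer loop
vertex -4.019 -3.046 2.223
vertex -2.472 -2.535 0.85
vertex -3.211 -2.406 0.544
endloop
endfacet
facet normal 0.411 0.325 -0.852
outer loop
vertex -3.211 -2.406 0.544
vertex -2.501 -4.474 0.097
vertex -3.239 -4.344 -0.209
endloop
endfacet
facet normal 0.410 0.325 -0.852
outer loop
vertex -2.472 -2.535 0.85
vertex -2.501 -4.474 0.097
vertex -3.211 -2.406 0.544
endloop
endfacet

endsolid


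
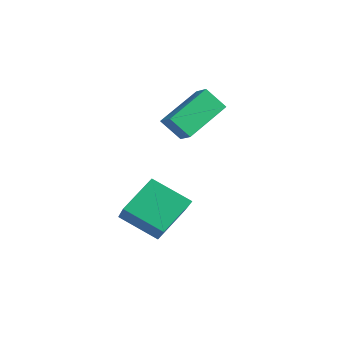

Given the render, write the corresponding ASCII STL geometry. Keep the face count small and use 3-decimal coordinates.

solid 
facet normal -0.894 -0.001 -0.447
outer loop
vertex -2.245 -0.059 2.945
vertex -2.768 1.807 3.987
vertex -1.794 0.572 2.042
endloop
endfacet
facet normal 0.238 -0.848 -0.474
outer loop
vertex -1.052 0.573 2.413
vertex -2.245 -0.059 2.945
vertex -1.794 0.572 2.042
endloop
endfacet
facet normal -0.894 -0.001 -0.447
outer loop
vertex -1.794 0.572 2.042
vertex -2.768 1.807 3.987
vertex -2.317 2.438 3.084
endloop
endfacet
facet normal 0.379 0.530 -0.759
outer loop
vertex -2.317 2.438 3.084
vertex -1.052 0.573 2.413
vertex -1.794 0.572 2.042
endloop
endfacet
facet normal -0.379 -0.530 0.759
outer loop
vertex -2.245 -0.059 2.945
vertex -2.026 1.808 4.358
vertex -2.768 1.807 3.987
endloop
endfacet
facet normal 0.238 -0.848 -0.474
outer loop
vertex -1.503 -0.058 3.316
vertex -2.245 -0.059 2.945
vertex -1.052 0.573 2.413
endloop
endfacet
facet normal -0.379 -0.530 0.759
outer loop
vertex -1.503 -0.058 3.316
vertex -2.026 1.808 4.358
vertex -2.245 -0.059 2.945
endloop
endfacet
facet normal -0.238 0.848 0.474
outer loop
vertex -2.768 1.807 3.987
vertex -2.026 1.808 4.358
vertex -2.317 2.438 3.084
endloop
endfacet
facet normal 0.379 0.530 -0.759
outer loop
vertex -1.575 2.439 3.455
vertex -1.052 0.573 2.413
vertex -2.317 2.438 3.084
endloop
endfacet
facet normal -0.238 0.848 0.474
outer loop
vertex -2.317 2.438 3.084
vertex -2.026 1.808 4.358
vertex -1.575 2.439 3.455
endloop
endfacet
facet normal 0.894 0.001 0.447
outer loop
vertex -1.575 2.439 3.455
vertex -1.503 -0.058 3.316
vertex -1.052 0.573 2.413
endloop
endfacet
facet normal 0.894 0.001 0.447
outer loop
vertex -2.026 1.808 4.358
vertex -1.503 -0.058 3.316
vertex -1.575 2.439 3.455
endloop
endfacet
facet normal -0.625 -0.581 0.522
outer loop
vertex 1.426 -2.394 1.818
vertex -0.06 -1.824 0.674
vertex 1.754 -3.724 0.73
endloop
endfacet
facet normal 0.758 -0.291 0.584
outer loop
vertex 2.86 -2.696 -0.194
vertex 1.426 -2.394 1.818
vertex 1.754 -3.724 0.73
endloop
endfacet
facet normal -0.625 -0.581 0.522
outer loop
vertex 1.754 -3.724 0.73
vertex -0.06 -1.824 0.674
vertex 0.268 -3.155 -0.415
endloop
endfacet
facet normal 0.188 -0.761 -0.622
outer loop
vertex 0.268 -3.155 -0.415
vertex 2.86 -2.696 -0.194
vertex 1.754 -3.724 0.73
endloop
endfacet
facet normal -0.187 0.760 0.622
outer loop
vertex 1.426 -2.394 1.818
vertex 1.046 -0.796 -0.25
vertex -0.06 -1.824 0.674
endloop
endfacet
facet normal 0.758 -0.291 0.584
outer loop
vertex 2.532 -1.365 0.895
vertex 1.426 -2.394 1.818
vertex 2.86 -2.696 -0.194
endloop
endfacet
facet normal -0.188 0.760 0.622
outer loop
vertex 2.532 -1.365 0.895
vertex 1.046 -0.796 -0.25
vertex 1.426 -2.394 1.818
endloop
endfacet
facet normal -0.758 0.291 -0.584
outer loop
vertex -0.06 -1.824 0.674
vertex 1.046 -0.796 -0.25
vertex 0.268 -3.155 -0.415
endloop
endfacet
facet normal 0.188 -0.760 -0.622
outer loop
vertex 1.374 -2.126 -1.338
vertex 2.86 -2.696 -0.194
vertex 0.268 -3.155 -0.415
endloop
endfacet
facet normal -0.758 0.291 -0.584
outer loop
vertex 0.268 -3.155 -0.415
vertex 1.046 -0.796 -0.25
vertex 1.374 -2.126 -1.338
endloop
endfacet
facet normal 0.625 0.581 -0.522
outer loop
vertex 1.374 -2.126 -1.338
vertex 2.532 -1.365 0.895
vertex 2.86 -2.696 -0.194
endloop
endfacet
facet normal 0.625 0.581 -0.522
outer loop
vertex 1.046 -0.796 -0.25
vertex 2.532 -1.365 0.895
vertex 1.374 -2.126 -1.338
endloop
endfacet

endsolid


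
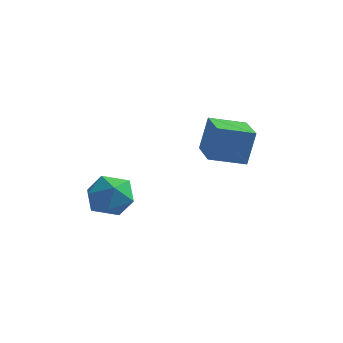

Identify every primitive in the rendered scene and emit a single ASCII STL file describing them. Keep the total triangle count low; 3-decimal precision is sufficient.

solid 
facet normal -0.758 0.299 0.580
outer loop
vertex -0.532 -3.613 1.425
vertex 0.192 -3.605 2.366
vertex 0.07 -2.627 1.703
endloop
endfacet
facet normal -0.839 0.537 -0.087
outer loop
vertex -0.532 -3.613 1.425
vertex 0.07 -2.627 1.703
vertex -0.027 -2.963 0.568
endloop
endfacet
facet normal -0.852 -0.027 -0.523
outer loop
vertex -0.532 -3.613 1.425
vertex -0.027 -2.963 0.568
vertex 0.035 -4.149 0.529
endloop
endfacet
facet normal -0.778 -0.615 -0.124
outer loop
vertex -0.532 -3.613 1.425
vertex 0.035 -4.149 0.529
vertex 0.171 -4.546 1.641
endloop
endfacet
facet normal -0.720 -0.413 0.557
outer loop
vertex -0.532 -3.613 1.425
vertex 0.171 -4.546 1.641
vertex 0.192 -3.605 2.366
endloop
endfacet
facet normal -0.267 0.930 -0.253
outer loop
vertex -0.027 -2.963 0.568
vertex 0.07 -2.627 1.703
vertex 1.009 -2.554 0.979
endloop
endfacet
facet normal -0.135 0.544 0.828
outer loop
vertex 0.07 -2.627 1.703
vertex 0.192 -3.605 2.366
vertex 1.145 -2.951 2.091
endloop
endfacet
facet normal -0.074 -0.608 0.791
outer loop
vertex 0.192 -3.605 2.366
vertex 0.171 -4.546 1.641
vertex 1.207 -4.137 2.052
endloop
endfacet
facet normal -0.169 -0.935 -0.313
outer loop
vertex 0.171 -4.546 1.641
vertex 0.035 -4.149 0.529
vertex 1.11 -4.473 0.917
endloop
endfacet
facet normal -0.288 0.016 -0.958
outer loop
vertex 0.035 -4.149 0.529
vertex -0.027 -2.963 0.568
vertex 0.988 -3.495 0.254
endloop
endfacet
facet normal 0.778 0.615 0.124
outer loop
vertex 1.712 -3.487 1.195
vertex 1.009 -2.554 0.979
vertex 1.145 -2.951 2.091
endloop
endfacet
facet normal 0.852 0.027 0.523
outer loop
vertex 1.712 -3.487 1.195
vertex 1.145 -2.951 2.091
vertex 1.207 -4.137 2.052
endloop
endfacet
facet normal 0.839 -0.537 0.087
outer loop
vertex 1.712 -3.487 1.195
vertex 1.207 -4.137 2.052
vertex 1.11 -4.473 0.917
endloop
endfacet
facet normal 0.758 -0.299 -0.580
outer loop
vertex 1.712 -3.487 1.195
vertex 1.11 -4.473 0.917
vertex 0.988 -3.495 0.254
endloop
endfacet
facet normal 0.720 0.413 -0.557
outer loop
vertex 1.712 -3.487 1.195
vertex 0.988 -3.495 0.254
vertex 1.009 -2.554 0.979
endloop
endfacet
facet normal 0.169 0.935 0.313
outer loop
vertex 1.145 -2.951 2.091
vertex 1.009 -2.554 0.979
vertex 0.07 -2.627 1.703
endloop
endfacet
facet normal 0.288 -0.016 0.958
outer loop
vertex 1.207 -4.137 2.052
vertex 1.145 -2.951 2.091
vertex 0.192 -3.605 2.366
endloop
endfacet
facet normal 0.267 -0.930 0.253
outer loop
vertex 1.11 -4.473 0.917
vertex 1.207 -4.137 2.052
vertex 0.171 -4.546 1.641
endloop
endfacet
facet normal 0.135 -0.544 -0.828
outer loop
vertex 0.988 -3.495 0.254
vertex 1.11 -4.473 0.917
vertex 0.035 -4.149 0.529
endloop
endfacet
facet normal 0.074 0.608 -0.791
outer loop
vertex 1.009 -2.554 0.979
vertex 0.988 -3.495 0.254
vertex -0.027 -2.963 0.568
endloop
endfacet
facet normal -0.671 0.741 -0.025
outer loop
vertex 2.264 1.359 4.689
vertex 3.507 2.472 4.314
vertex 2.004 1.065 2.953
endloop
endfacet
facet normal -0.727 -0.651 0.219
outer loop
vertex 3.413 -0.492 3.006
vertex 2.264 1.359 4.689
vertex 2.004 1.065 2.953
endloop
endfacet
facet normal -0.671 0.741 -0.025
outer loop
vertex 2.004 1.065 2.953
vertex 3.507 2.472 4.314
vertex 3.247 2.178 2.578
endloop
endfacet
facet normal -0.146 -0.165 -0.975
outer loop
vertex 3.247 2.178 2.578
vertex 3.413 -0.492 3.006
vertex 2.004 1.065 2.953
endloop
endfacet
facet normal 0.146 0.165 0.975
outer loop
vertex 2.264 1.359 4.689
vertex 4.916 0.915 4.367
vertex 3.507 2.472 4.314
endloop
endfacet
facet normal -0.727 -0.651 0.219
outer loop
vertex 3.673 -0.198 4.742
vertex 2.264 1.359 4.689
vertex 3.413 -0.492 3.006
endloop
endfacet
facet normal 0.146 0.165 0.975
outer loop
vertex 3.673 -0.198 4.742
vertex 4.916 0.915 4.367
vertex 2.264 1.359 4.689
endloop
endfacet
facet normal 0.727 0.651 -0.219
outer loop
vertex 3.507 2.472 4.314
vertex 4.916 0.915 4.367
vertex 3.247 2.178 2.578
endloop
endfacet
facet normal -0.146 -0.165 -0.975
outer loop
vertex 4.656 0.621 2.631
vertex 3.413 -0.492 3.006
vertex 3.247 2.178 2.578
endloop
endfacet
facet normal 0.727 0.651 -0.219
outer loop
vertex 3.247 2.178 2.578
vertex 4.916 0.915 4.367
vertex 4.656 0.621 2.631
endloop
endfacet
facet normal 0.671 -0.741 0.025
outer loop
vertex 4.656 0.621 2.631
vertex 3.673 -0.198 4.742
vertex 3.413 -0.492 3.006
endloop
endfacet
facet normal 0.671 -0.741 0.025
outer loop
vertex 4.916 0.915 4.367
vertex 3.673 -0.198 4.742
vertex 4.656 0.621 2.631
endloop
endfacet

endsolid


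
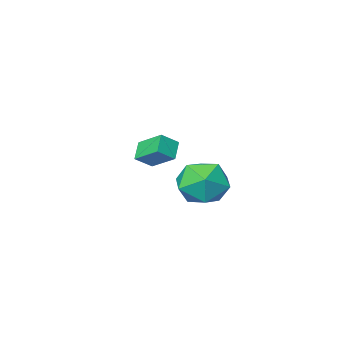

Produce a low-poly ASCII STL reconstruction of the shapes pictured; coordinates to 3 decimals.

solid 
facet normal -0.509 -0.576 0.640
outer loop
vertex 2.233 -3.062 -1.935
vertex 1.572 -2.992 -2.398
vertex 2.575 -4.078 -2.578
endloop
endfacet
facet normal 0.816 -0.087 0.571
outer loop
vertex 3.008 -3.588 -3.122
vertex 2.233 -3.062 -1.935
vertex 2.575 -4.078 -2.578
endloop
endfacet
facet normal -0.509 -0.576 0.640
outer loop
vertex 2.575 -4.078 -2.578
vertex 1.572 -2.992 -2.398
vertex 1.914 -4.008 -3.041
endloop
endfacet
facet normal 0.274 -0.813 -0.514
outer loop
vertex 1.914 -4.008 -3.041
vertex 3.008 -3.588 -3.122
vertex 2.575 -4.078 -2.578
endloop
endfacet
facet normal -0.274 0.813 0.514
outer loop
vertex 2.233 -3.062 -1.935
vertex 2.005 -2.502 -2.942
vertex 1.572 -2.992 -2.398
endloop
endfacet
facet normal 0.816 -0.087 0.571
outer loop
vertex 2.666 -2.572 -2.479
vertex 2.233 -3.062 -1.935
vertex 3.008 -3.588 -3.122
endloop
endfacet
facet normal -0.274 0.813 0.514
outer loop
vertex 2.666 -2.572 -2.479
vertex 2.005 -2.502 -2.942
vertex 2.233 -3.062 -1.935
endloop
endfacet
facet normal -0.816 0.087 -0.571
outer loop
vertex 1.572 -2.992 -2.398
vertex 2.005 -2.502 -2.942
vertex 1.914 -4.008 -3.041
endloop
endfacet
facet normal 0.274 -0.813 -0.514
outer loop
vertex 2.347 -3.518 -3.585
vertex 3.008 -3.588 -3.122
vertex 1.914 -4.008 -3.041
endloop
endfacet
facet normal -0.816 0.087 -0.571
outer loop
vertex 1.914 -4.008 -3.041
vertex 2.005 -2.502 -2.942
vertex 2.347 -3.518 -3.585
endloop
endfacet
facet normal 0.509 0.576 -0.640
outer loop
vertex 2.347 -3.518 -3.585
vertex 2.666 -2.572 -2.479
vertex 3.008 -3.588 -3.122
endloop
endfacet
facet normal 0.509 0.576 -0.640
outer loop
vertex 2.005 -2.502 -2.942
vertex 2.666 -2.572 -2.479
vertex 2.347 -3.518 -3.585
endloop
endfacet
facet normal -0.130 -0.311 0.941
outer loop
vertex 2.375 0.966 -1.898
vertex 2.467 -0.022 -2.212
vertex 3.312 0.511 -1.919
endloop
endfacet
facet normal 0.181 0.331 0.926
outer loop
vertex 2.375 0.966 -1.898
vertex 3.312 0.511 -1.919
vertex 3.202 1.493 -2.248
endloop
endfacet
facet normal -0.251 0.777 0.577
outer loop
vertex 2.375 0.966 -1.898
vertex 3.202 1.493 -2.248
vertex 2.289 1.566 -2.744
endloop
endfacet
facet normal -0.831 0.411 0.376
outer loop
vertex 2.375 0.966 -1.898
vertex 2.289 1.566 -2.744
vertex 1.836 0.629 -2.722
endloop
endfacet
facet normal -0.755 -0.261 0.601
outer loop
vertex 2.375 0.966 -1.898
vertex 1.836 0.629 -2.722
vertex 2.467 -0.022 -2.212
endloop
endfacet
facet normal 0.787 0.273 0.553
outer loop
vertex 3.202 1.493 -2.248
vertex 3.312 0.511 -1.919
vertex 3.804 0.831 -2.778
endloop
endfacet
facet normal 0.283 -0.766 0.578
outer loop
vertex 3.312 0.511 -1.919
vertex 2.467 -0.022 -2.212
vertex 3.351 -0.106 -2.756
endloop
endfacet
facet normal -0.728 -0.685 0.028
outer loop
vertex 2.467 -0.022 -2.212
vertex 1.836 0.629 -2.722
vertex 2.438 -0.033 -3.252
endloop
endfacet
facet normal -0.851 0.403 -0.337
outer loop
vertex 1.836 0.629 -2.722
vertex 2.289 1.566 -2.744
vertex 2.328 0.949 -3.581
endloop
endfacet
facet normal 0.087 0.996 -0.013
outer loop
vertex 2.289 1.566 -2.744
vertex 3.202 1.493 -2.248
vertex 3.173 1.482 -3.288
endloop
endfacet
facet normal 0.831 -0.411 -0.376
outer loop
vertex 3.265 0.494 -3.602
vertex 3.804 0.831 -2.778
vertex 3.351 -0.106 -2.756
endloop
endfacet
facet normal 0.251 -0.777 -0.577
outer loop
vertex 3.265 0.494 -3.602
vertex 3.351 -0.106 -2.756
vertex 2.438 -0.033 -3.252
endloop
endfacet
facet normal -0.181 -0.331 -0.926
outer loop
vertex 3.265 0.494 -3.602
vertex 2.438 -0.033 -3.252
vertex 2.328 0.949 -3.581
endloop
endfacet
facet normal 0.130 0.311 -0.941
outer loop
vertex 3.265 0.494 -3.602
vertex 2.328 0.949 -3.581
vertex 3.173 1.482 -3.288
endloop
endfacet
facet normal 0.755 0.261 -0.601
outer loop
vertex 3.265 0.494 -3.602
vertex 3.173 1.482 -3.288
vertex 3.804 0.831 -2.778
endloop
endfacet
facet normal 0.851 -0.403 0.337
outer loop
vertex 3.351 -0.106 -2.756
vertex 3.804 0.831 -2.778
vertex 3.312 0.511 -1.919
endloop
endfacet
facet normal -0.087 -0.996 0.013
outer loop
vertex 2.438 -0.033 -3.252
vertex 3.351 -0.106 -2.756
vertex 2.467 -0.022 -2.212
endloop
endfacet
facet normal -0.787 -0.273 -0.553
outer loop
vertex 2.328 0.949 -3.581
vertex 2.438 -0.033 -3.252
vertex 1.836 0.629 -2.722
endloop
endfacet
facet normal -0.283 0.766 -0.578
outer loop
vertex 3.173 1.482 -3.288
vertex 2.328 0.949 -3.581
vertex 2.289 1.566 -2.744
endloop
endfacet
facet normal 0.728 0.685 -0.028
outer loop
vertex 3.804 0.831 -2.778
vertex 3.173 1.482 -3.288
vertex 3.202 1.493 -2.248
endloop
endfacet

endsolid


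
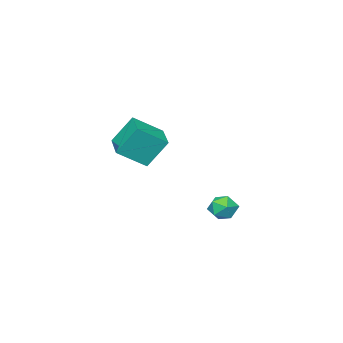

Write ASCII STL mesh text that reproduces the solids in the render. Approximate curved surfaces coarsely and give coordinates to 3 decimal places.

solid 
facet normal -0.393 0.394 0.831
outer loop
vertex -0.442 -4.474 1.267
vertex 0.892 -2.748 1.079
vertex -1.861 -3.501 0.135
endloop
endfacet
facet normal -0.609 -0.788 0.086
outer loop
vertex -1.032 -4.332 -1.619
vertex -0.442 -4.474 1.267
vertex -1.861 -3.501 0.135
endloop
endfacet
facet normal -0.393 0.394 0.831
outer loop
vertex -1.861 -3.501 0.135
vertex 0.892 -2.748 1.079
vertex -0.527 -1.774 -0.053
endloop
endfacet
facet normal -0.689 0.472 -0.550
outer loop
vertex -0.527 -1.774 -0.053
vertex -1.032 -4.332 -1.619
vertex -1.861 -3.501 0.135
endloop
endfacet
facet normal 0.689 -0.473 0.550
outer loop
vertex -0.442 -4.474 1.267
vertex 1.721 -3.579 -0.675
vertex 0.892 -2.748 1.079
endloop
endfacet
facet normal -0.609 -0.788 0.086
outer loop
vertex 0.387 -5.306 -0.487
vertex -0.442 -4.474 1.267
vertex -1.032 -4.332 -1.619
endloop
endfacet
facet normal 0.689 -0.472 0.550
outer loop
vertex 0.387 -5.306 -0.487
vertex 1.721 -3.579 -0.675
vertex -0.442 -4.474 1.267
endloop
endfacet
facet normal 0.609 0.788 -0.086
outer loop
vertex 0.892 -2.748 1.079
vertex 1.721 -3.579 -0.675
vertex -0.527 -1.774 -0.053
endloop
endfacet
facet normal -0.689 0.473 -0.550
outer loop
vertex 0.302 -2.606 -1.807
vertex -1.032 -4.332 -1.619
vertex -0.527 -1.774 -0.053
endloop
endfacet
facet normal 0.609 0.788 -0.086
outer loop
vertex -0.527 -1.774 -0.053
vertex 1.721 -3.579 -0.675
vertex 0.302 -2.606 -1.807
endloop
endfacet
facet normal 0.393 -0.394 -0.831
outer loop
vertex 0.302 -2.606 -1.807
vertex 0.387 -5.306 -0.487
vertex -1.032 -4.332 -1.619
endloop
endfacet
facet normal 0.393 -0.394 -0.831
outer loop
vertex 1.721 -3.579 -0.675
vertex 0.387 -5.306 -0.487
vertex 0.302 -2.606 -1.807
endloop
endfacet
facet normal 0.446 0.327 0.833
outer loop
vertex 0.75 3.744 -3.085
vertex 0.159 3.248 -2.574
vertex 0.957 2.872 -2.854
endloop
endfacet
facet normal 0.910 0.294 0.293
outer loop
vertex 0.75 3.744 -3.085
vertex 0.957 2.872 -2.854
vertex 1.133 3.179 -3.709
endloop
endfacet
facet normal 0.665 0.709 -0.234
outer loop
vertex 0.75 3.744 -3.085
vertex 1.133 3.179 -3.709
vertex 0.443 3.744 -3.957
endloop
endfacet
facet normal 0.051 0.999 -0.018
outer loop
vertex 0.75 3.744 -3.085
vertex 0.443 3.744 -3.957
vertex -0.158 3.787 -3.256
endloop
endfacet
facet normal -0.085 0.762 0.642
outer loop
vertex 0.75 3.744 -3.085
vertex -0.158 3.787 -3.256
vertex 0.159 3.248 -2.574
endloop
endfacet
facet normal 0.924 -0.380 0.054
outer loop
vertex 1.133 3.179 -3.709
vertex 0.957 2.872 -2.854
vertex 0.778 2.333 -3.584
endloop
endfacet
facet normal 0.173 -0.326 0.930
outer loop
vertex 0.957 2.872 -2.854
vertex 0.159 3.248 -2.574
vertex 0.177 2.376 -2.883
endloop
endfacet
facet normal -0.687 0.380 0.619
outer loop
vertex 0.159 3.248 -2.574
vertex -0.158 3.787 -3.256
vertex -0.513 2.941 -3.131
endloop
endfacet
facet normal -0.468 0.762 -0.448
outer loop
vertex -0.158 3.787 -3.256
vertex 0.443 3.744 -3.957
vertex -0.337 3.248 -3.986
endloop
endfacet
facet normal 0.527 0.294 -0.798
outer loop
vertex 0.443 3.744 -3.957
vertex 1.133 3.179 -3.709
vertex 0.461 2.872 -4.266
endloop
endfacet
facet normal -0.051 -0.999 0.018
outer loop
vertex -0.13 2.376 -3.755
vertex 0.778 2.333 -3.584
vertex 0.177 2.376 -2.883
endloop
endfacet
facet normal -0.665 -0.709 0.234
outer loop
vertex -0.13 2.376 -3.755
vertex 0.177 2.376 -2.883
vertex -0.513 2.941 -3.131
endloop
endfacet
facet normal -0.910 -0.294 -0.293
outer loop
vertex -0.13 2.376 -3.755
vertex -0.513 2.941 -3.131
vertex -0.337 3.248 -3.986
endloop
endfacet
facet normal -0.446 -0.327 -0.833
outer loop
vertex -0.13 2.376 -3.755
vertex -0.337 3.248 -3.986
vertex 0.461 2.872 -4.266
endloop
endfacet
facet normal 0.085 -0.762 -0.642
outer loop
vertex -0.13 2.376 -3.755
vertex 0.461 2.872 -4.266
vertex 0.778 2.333 -3.584
endloop
endfacet
facet normal 0.468 -0.762 0.448
outer loop
vertex 0.177 2.376 -2.883
vertex 0.778 2.333 -3.584
vertex 0.957 2.872 -2.854
endloop
endfacet
facet normal -0.527 -0.294 0.798
outer loop
vertex -0.513 2.941 -3.131
vertex 0.177 2.376 -2.883
vertex 0.159 3.248 -2.574
endloop
endfacet
facet normal -0.924 0.380 -0.054
outer loop
vertex -0.337 3.248 -3.986
vertex -0.513 2.941 -3.131
vertex -0.158 3.787 -3.256
endloop
endfacet
facet normal -0.173 0.326 -0.930
outer loop
vertex 0.461 2.872 -4.266
vertex -0.337 3.248 -3.986
vertex 0.443 3.744 -3.957
endloop
endfacet
facet normal 0.687 -0.380 -0.619
outer loop
vertex 0.778 2.333 -3.584
vertex 0.461 2.872 -4.266
vertex 1.133 3.179 -3.709
endloop
endfacet

endsolid


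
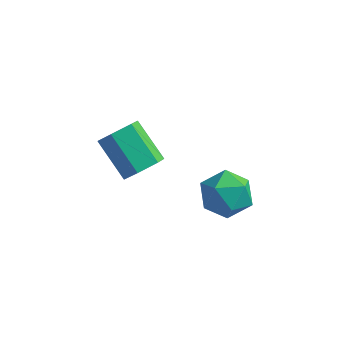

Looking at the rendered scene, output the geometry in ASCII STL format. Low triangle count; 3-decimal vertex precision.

solid 
facet normal 0.715 -0.346 -0.608
outer loop
vertex -0.457 0.552 3.679
vertex -1.094 0.565 2.922
vertex -0.541 1.363 3.118
endloop
endfacet
facet normal 0.693 0.457 0.557
outer loop
vertex -0.457 0.552 3.679
vertex -0.541 1.363 3.118
vertex -2.01 1.303 4.996
endloop
endfacet
facet normal 0.693 0.458 0.557
outer loop
vertex -2.01 1.303 4.996
vertex -0.541 1.363 3.118
vertex -2.094 2.113 4.435
endloop
endfacet
facet normal -0.716 0.346 0.606
outer loop
vertex -2.01 1.303 4.996
vertex -2.094 2.113 4.435
vertex -2.646 1.315 4.238
endloop
endfacet
facet normal 0.715 -0.347 -0.607
outer loop
vertex -0.541 1.363 3.118
vertex -1.094 0.565 2.922
vertex -1.178 1.375 2.36
endloop
endfacet
facet normal 0.272 0.938 -0.214
outer loop
vertex -0.541 1.363 3.118
vertex -1.178 1.375 2.36
vertex -2.094 2.113 4.435
endloop
endfacet
facet normal 0.273 0.938 -0.213
outer loop
vertex -2.094 2.113 4.435
vertex -1.178 1.375 2.36
vertex -2.731 2.126 3.677
endloop
endfacet
facet normal -0.716 0.345 0.607
outer loop
vertex -2.094 2.113 4.435
vertex -2.731 2.126 3.677
vertex -2.646 1.315 4.238
endloop
endfacet
facet normal 0.716 -0.346 -0.606
outer loop
vertex -1.178 1.375 2.36
vertex -1.094 0.565 2.922
vertex -1.73 0.577 2.164
endloop
endfacet
facet normal -0.421 0.480 -0.770
outer loop
vertex -1.178 1.375 2.36
vertex -1.73 0.577 2.164
vertex -2.731 2.126 3.677
endloop
endfacet
facet normal -0.421 0.480 -0.770
outer loop
vertex -2.731 2.126 3.677
vertex -1.73 0.577 2.164
vertex -3.283 1.328 3.481
endloop
endfacet
facet normal -0.715 0.345 0.608
outer loop
vertex -2.731 2.126 3.677
vertex -3.283 1.328 3.481
vertex -2.646 1.315 4.238
endloop
endfacet
facet normal 0.716 -0.346 -0.606
outer loop
vertex -1.73 0.577 2.164
vertex -1.094 0.565 2.922
vertex -1.646 -0.233 2.725
endloop
endfacet
facet normal -0.693 -0.457 -0.557
outer loop
vertex -1.73 0.577 2.164
vertex -1.646 -0.233 2.725
vertex -3.283 1.328 3.481
endloop
endfacet
facet normal -0.693 -0.457 -0.557
outer loop
vertex -3.283 1.328 3.481
vertex -1.646 -0.233 2.725
vertex -3.199 0.517 4.042
endloop
endfacet
facet normal -0.715 0.346 0.608
outer loop
vertex -3.283 1.328 3.481
vertex -3.199 0.517 4.042
vertex -2.646 1.315 4.238
endloop
endfacet
facet normal 0.716 -0.345 -0.607
outer loop
vertex -1.646 -0.233 2.725
vertex -1.094 0.565 2.922
vertex -1.009 -0.246 3.483
endloop
endfacet
facet normal -0.273 -0.938 0.213
outer loop
vertex -1.646 -0.233 2.725
vertex -1.009 -0.246 3.483
vertex -3.199 0.517 4.042
endloop
endfacet
facet normal -0.272 -0.938 0.214
outer loop
vertex -3.199 0.517 4.042
vertex -1.009 -0.246 3.483
vertex -2.562 0.505 4.8
endloop
endfacet
facet normal -0.715 0.347 0.607
outer loop
vertex -3.199 0.517 4.042
vertex -2.562 0.505 4.8
vertex -2.646 1.315 4.238
endloop
endfacet
facet normal 0.715 -0.345 -0.608
outer loop
vertex -1.009 -0.246 3.483
vertex -1.094 0.565 2.922
vertex -0.457 0.552 3.679
endloop
endfacet
facet normal 0.421 -0.480 0.770
outer loop
vertex -1.009 -0.246 3.483
vertex -0.457 0.552 3.679
vertex -2.562 0.505 4.8
endloop
endfacet
facet normal 0.421 -0.480 0.770
outer loop
vertex -2.562 0.505 4.8
vertex -0.457 0.552 3.679
vertex -2.01 1.303 4.996
endloop
endfacet
facet normal -0.716 0.346 0.606
outer loop
vertex -2.562 0.505 4.8
vertex -2.01 1.303 4.996
vertex -2.646 1.315 4.238
endloop
endfacet
facet normal 0.054 0.945 -0.323
outer loop
vertex 2.766 1.449 1.57
vertex 1.872 1.777 2.382
vertex 3.075 1.825 2.723
endloop
endfacet
facet normal 0.685 0.618 -0.385
outer loop
vertex 2.766 1.449 1.57
vertex 3.075 1.825 2.723
vertex 3.663 0.85 2.204
endloop
endfacet
facet normal 0.597 0.045 -0.801
outer loop
vertex 2.766 1.449 1.57
vertex 3.663 0.85 2.204
vertex 2.823 0.2 1.542
endloop
endfacet
facet normal -0.090 0.018 -0.996
outer loop
vertex 2.766 1.449 1.57
vertex 2.823 0.2 1.542
vertex 1.716 0.773 1.653
endloop
endfacet
facet normal -0.425 0.574 -0.700
outer loop
vertex 2.766 1.449 1.57
vertex 1.716 0.773 1.653
vertex 1.872 1.777 2.382
endloop
endfacet
facet normal 0.882 0.392 0.262
outer loop
vertex 3.663 0.85 2.204
vertex 3.075 1.825 2.723
vertex 3.324 0.807 3.407
endloop
endfacet
facet normal -0.140 0.921 0.364
outer loop
vertex 3.075 1.825 2.723
vertex 1.872 1.777 2.382
vertex 2.217 1.38 3.518
endloop
endfacet
facet normal -0.915 0.321 -0.246
outer loop
vertex 1.872 1.777 2.382
vertex 1.716 0.773 1.653
vertex 1.377 0.73 2.856
endloop
endfacet
facet normal -0.372 -0.579 -0.726
outer loop
vertex 1.716 0.773 1.653
vertex 2.823 0.2 1.542
vertex 1.965 -0.245 2.337
endloop
endfacet
facet normal 0.738 -0.535 -0.411
outer loop
vertex 2.823 0.2 1.542
vertex 3.663 0.85 2.204
vertex 3.168 -0.197 2.678
endloop
endfacet
facet normal 0.090 -0.018 0.996
outer loop
vertex 2.274 0.131 3.49
vertex 3.324 0.807 3.407
vertex 2.217 1.38 3.518
endloop
endfacet
facet normal -0.597 -0.045 0.801
outer loop
vertex 2.274 0.131 3.49
vertex 2.217 1.38 3.518
vertex 1.377 0.73 2.856
endloop
endfacet
facet normal -0.685 -0.618 0.385
outer loop
vertex 2.274 0.131 3.49
vertex 1.377 0.73 2.856
vertex 1.965 -0.245 2.337
endloop
endfacet
facet normal -0.054 -0.945 0.323
outer loop
vertex 2.274 0.131 3.49
vertex 1.965 -0.245 2.337
vertex 3.168 -0.197 2.678
endloop
endfacet
facet normal 0.425 -0.574 0.700
outer loop
vertex 2.274 0.131 3.49
vertex 3.168 -0.197 2.678
vertex 3.324 0.807 3.407
endloop
endfacet
facet normal 0.372 0.579 0.726
outer loop
vertex 2.217 1.38 3.518
vertex 3.324 0.807 3.407
vertex 3.075 1.825 2.723
endloop
endfacet
facet normal -0.738 0.535 0.411
outer loop
vertex 1.377 0.73 2.856
vertex 2.217 1.38 3.518
vertex 1.872 1.777 2.382
endloop
endfacet
facet normal -0.882 -0.392 -0.262
outer loop
vertex 1.965 -0.245 2.337
vertex 1.377 0.73 2.856
vertex 1.716 0.773 1.653
endloop
endfacet
facet normal 0.140 -0.921 -0.364
outer loop
vertex 3.168 -0.197 2.678
vertex 1.965 -0.245 2.337
vertex 2.823 0.2 1.542
endloop
endfacet
facet normal 0.915 -0.321 0.246
outer loop
vertex 3.324 0.807 3.407
vertex 3.168 -0.197 2.678
vertex 3.663 0.85 2.204
endloop
endfacet

endsolid


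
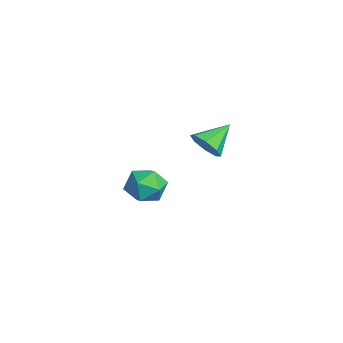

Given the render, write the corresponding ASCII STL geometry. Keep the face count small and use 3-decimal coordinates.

solid 
facet normal 0.358 -0.783 -0.508
outer loop
vertex 3.044 -1.517 3.837
vertex 2.439 -1.364 3.175
vertex 3.288 -1.087 3.346
endloop
endfacet
facet normal 0.613 0.418 0.671
outer loop
vertex 3.044 -1.517 3.837
vertex 3.288 -1.087 3.346
vertex 1.841 -0.056 4.025
endloop
endfacet
facet normal 0.358 -0.783 -0.509
outer loop
vertex 3.288 -1.087 3.346
vertex 2.439 -1.364 3.175
vertex 3.035 -0.819 2.756
endloop
endfacet
facet normal 0.607 0.788 0.098
outer loop
vertex 3.288 -1.087 3.346
vertex 3.035 -0.819 2.756
vertex 1.841 -0.056 4.025
endloop
endfacet
facet normal 0.358 -0.783 -0.509
outer loop
vertex 3.035 -0.819 2.756
vertex 2.439 -1.364 3.175
vertex 2.432 -0.87 2.411
endloop
endfacet
facet normal 0.152 0.904 -0.400
outer loop
vertex 3.035 -0.819 2.756
vertex 2.432 -0.87 2.411
vertex 1.841 -0.056 4.025
endloop
endfacet
facet normal 0.358 -0.783 -0.509
outer loop
vertex 2.432 -0.87 2.411
vertex 2.439 -1.364 3.175
vertex 1.833 -1.21 2.513
endloop
endfacet
facet normal -0.485 0.696 -0.529
outer loop
vertex 2.432 -0.87 2.411
vertex 1.833 -1.21 2.513
vertex 1.841 -0.056 4.025
endloop
endfacet
facet normal 0.358 -0.783 -0.509
outer loop
vertex 1.833 -1.21 2.513
vertex 2.439 -1.364 3.175
vertex 1.589 -1.641 3.004
endloop
endfacet
facet normal -0.934 0.286 -0.213
outer loop
vertex 1.833 -1.21 2.513
vertex 1.589 -1.641 3.004
vertex 1.841 -0.056 4.025
endloop
endfacet
facet normal 0.358 -0.783 -0.508
outer loop
vertex 1.589 -1.641 3.004
vertex 2.439 -1.364 3.175
vertex 1.842 -1.909 3.595
endloop
endfacet
facet normal -0.929 -0.084 0.360
outer loop
vertex 1.589 -1.641 3.004
vertex 1.842 -1.909 3.595
vertex 1.841 -0.056 4.025
endloop
endfacet
facet normal 0.357 -0.783 -0.509
outer loop
vertex 1.842 -1.909 3.595
vertex 2.439 -1.364 3.175
vertex 2.445 -1.858 3.94
endloop
endfacet
facet normal -0.474 -0.199 0.858
outer loop
vertex 1.842 -1.909 3.595
vertex 2.445 -1.858 3.94
vertex 1.841 -0.056 4.025
endloop
endfacet
facet normal 0.358 -0.783 -0.508
outer loop
vertex 2.445 -1.858 3.94
vertex 2.439 -1.364 3.175
vertex 3.044 -1.517 3.837
endloop
endfacet
facet normal 0.165 0.009 0.986
outer loop
vertex 2.445 -1.858 3.94
vertex 3.044 -1.517 3.837
vertex 1.841 -0.056 4.025
endloop
endfacet
facet normal -0.493 0.145 0.858
outer loop
vertex -3.936 -2.276 -2.33
vertex -3.557 -3.308 -1.938
vertex -2.93 -2.343 -1.741
endloop
endfacet
facet normal -0.286 0.767 0.575
outer loop
vertex -3.936 -2.276 -2.33
vertex -2.93 -2.343 -1.741
vertex -3.009 -1.663 -2.687
endloop
endfacet
facet normal -0.570 0.818 -0.077
outer loop
vertex -3.936 -2.276 -2.33
vertex -3.009 -1.663 -2.687
vertex -3.684 -2.207 -3.467
endloop
endfacet
facet normal -0.953 0.228 -0.197
outer loop
vertex -3.936 -2.276 -2.33
vertex -3.684 -2.207 -3.467
vertex -4.023 -3.224 -3.004
endloop
endfacet
facet normal -0.905 -0.188 0.381
outer loop
vertex -3.936 -2.276 -2.33
vertex -4.023 -3.224 -3.004
vertex -3.557 -3.308 -1.938
endloop
endfacet
facet normal 0.425 0.752 0.505
outer loop
vertex -3.009 -1.663 -2.687
vertex -2.93 -2.343 -1.741
vertex -2.057 -2.316 -2.516
endloop
endfacet
facet normal 0.090 -0.255 0.963
outer loop
vertex -2.93 -2.343 -1.741
vertex -3.557 -3.308 -1.938
vertex -2.396 -3.333 -2.053
endloop
endfacet
facet normal -0.578 -0.793 0.190
outer loop
vertex -3.557 -3.308 -1.938
vertex -4.023 -3.224 -3.004
vertex -3.071 -3.877 -2.833
endloop
endfacet
facet normal -0.657 -0.120 -0.744
outer loop
vertex -4.023 -3.224 -3.004
vertex -3.684 -2.207 -3.467
vertex -3.15 -3.197 -3.779
endloop
endfacet
facet normal -0.037 0.834 -0.550
outer loop
vertex -3.684 -2.207 -3.467
vertex -3.009 -1.663 -2.687
vertex -2.523 -2.232 -3.582
endloop
endfacet
facet normal 0.953 -0.228 0.197
outer loop
vertex -2.144 -3.264 -3.19
vertex -2.057 -2.316 -2.516
vertex -2.396 -3.333 -2.053
endloop
endfacet
facet normal 0.570 -0.818 0.077
outer loop
vertex -2.144 -3.264 -3.19
vertex -2.396 -3.333 -2.053
vertex -3.071 -3.877 -2.833
endloop
endfacet
facet normal 0.286 -0.767 -0.575
outer loop
vertex -2.144 -3.264 -3.19
vertex -3.071 -3.877 -2.833
vertex -3.15 -3.197 -3.779
endloop
endfacet
facet normal 0.493 -0.145 -0.858
outer loop
vertex -2.144 -3.264 -3.19
vertex -3.15 -3.197 -3.779
vertex -2.523 -2.232 -3.582
endloop
endfacet
facet normal 0.905 0.188 -0.381
outer loop
vertex -2.144 -3.264 -3.19
vertex -2.523 -2.232 -3.582
vertex -2.057 -2.316 -2.516
endloop
endfacet
facet normal 0.657 0.120 0.744
outer loop
vertex -2.396 -3.333 -2.053
vertex -2.057 -2.316 -2.516
vertex -2.93 -2.343 -1.741
endloop
endfacet
facet normal 0.037 -0.834 0.550
outer loop
vertex -3.071 -3.877 -2.833
vertex -2.396 -3.333 -2.053
vertex -3.557 -3.308 -1.938
endloop
endfacet
facet normal -0.425 -0.752 -0.505
outer loop
vertex -3.15 -3.197 -3.779
vertex -3.071 -3.877 -2.833
vertex -4.023 -3.224 -3.004
endloop
endfacet
facet normal -0.090 0.255 -0.963
outer loop
vertex -2.523 -2.232 -3.582
vertex -3.15 -3.197 -3.779
vertex -3.684 -2.207 -3.467
endloop
endfacet
facet normal 0.578 0.793 -0.190
outer loop
vertex -2.057 -2.316 -2.516
vertex -2.523 -2.232 -3.582
vertex -3.009 -1.663 -2.687
endloop
endfacet

endsolid
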